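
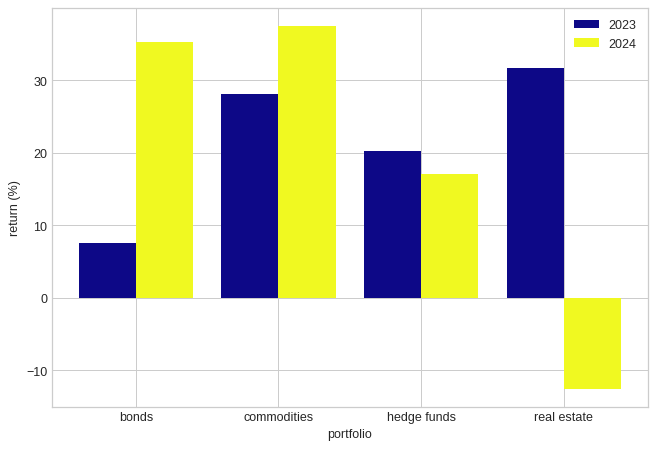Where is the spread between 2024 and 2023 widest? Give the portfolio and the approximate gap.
real estate: 2024 ≈ -15, 2023 ≈ 30 → gap ≈ 45. Next-largest (bonds) is only ≈ 25.

real estate, ≈ 45 %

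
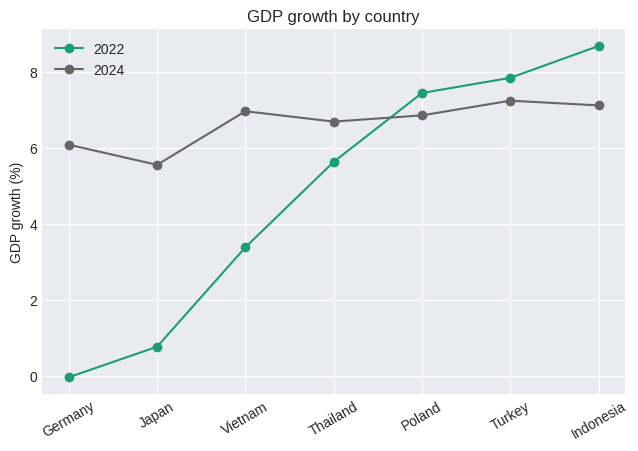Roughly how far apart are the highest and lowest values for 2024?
Max Turkey ≈ 7, min Japan ≈ 6; range ≈ 1.

≈ 1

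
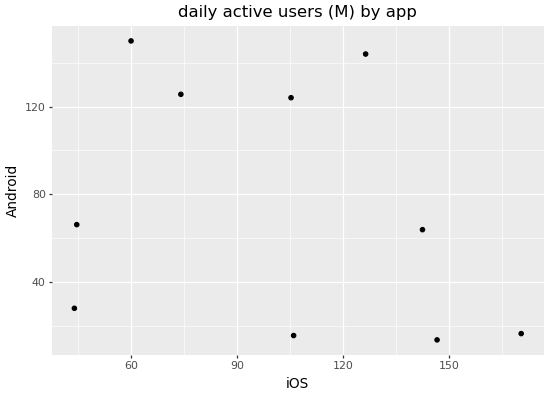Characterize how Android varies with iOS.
Points are negatively correlated; weak (|r| ≈ 0.3).

negative, weak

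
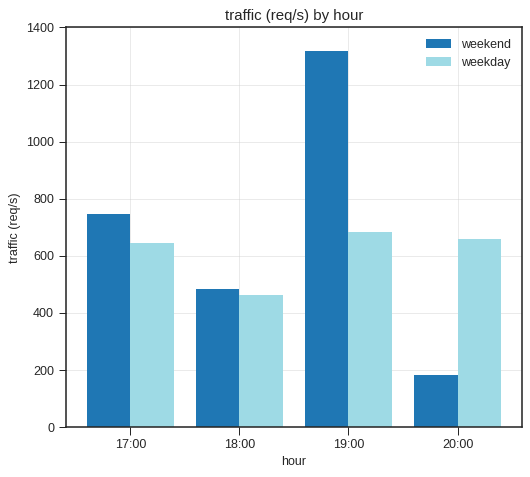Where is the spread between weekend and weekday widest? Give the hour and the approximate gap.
19:00: weekend ≈ 1400, weekday ≈ 600 → gap ≈ 800. Next-largest (20:00) is only ≈ 400.

19:00, ≈ 800 req/s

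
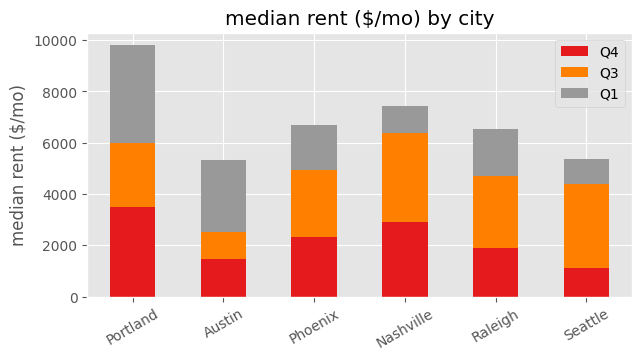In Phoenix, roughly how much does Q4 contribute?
≈ 2000

Q4 top ≈ 2000, bottom ≈ 0; segment ≈ 2000.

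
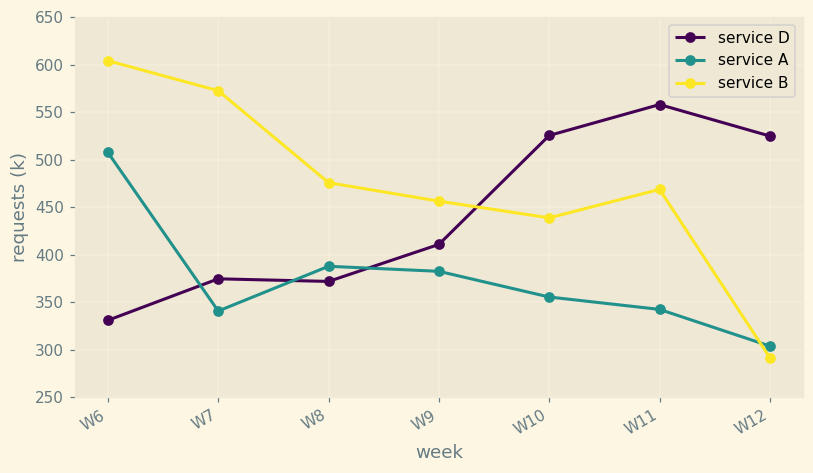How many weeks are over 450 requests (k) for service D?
3

Above 450: W10, W11, W12.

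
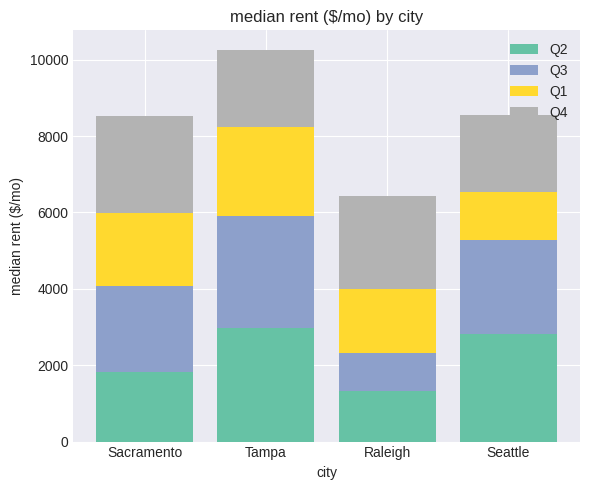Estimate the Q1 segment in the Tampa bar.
Q1 top ≈ 8000, bottom ≈ 6000; segment ≈ 2000.

≈ 2000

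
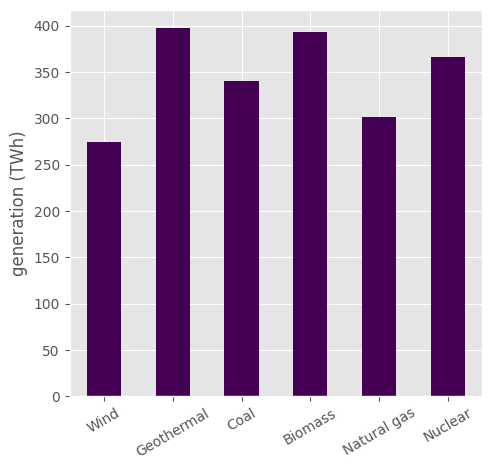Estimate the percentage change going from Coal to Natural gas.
≈ -14.3%

Coal ≈ 350, Natural gas ≈ 300; (300 − 350) / 350 ≈ -14.3%.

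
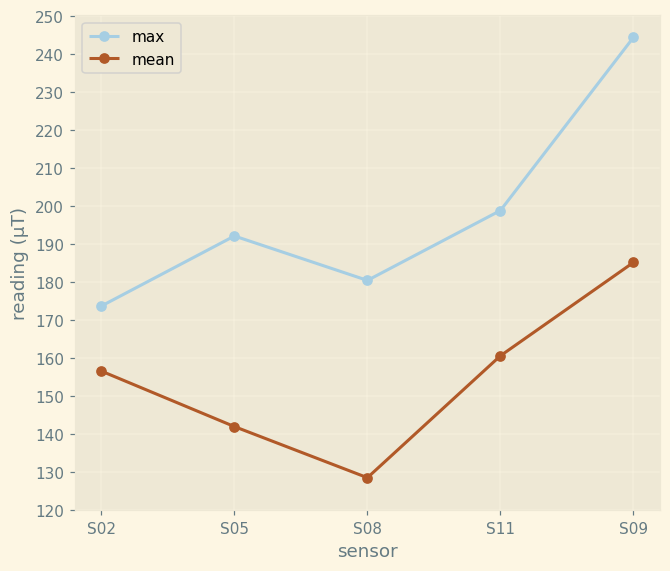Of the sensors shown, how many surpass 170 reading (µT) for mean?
1

Above 170: S09.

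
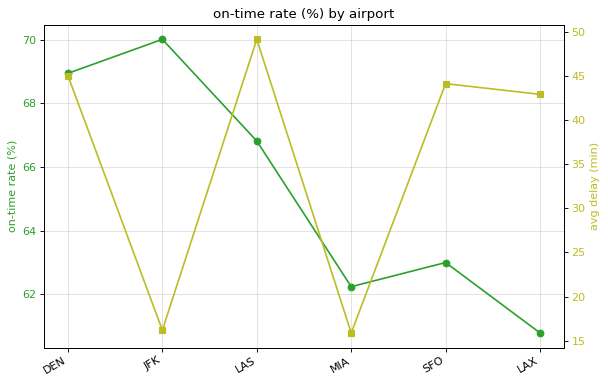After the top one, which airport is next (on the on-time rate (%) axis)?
Top 3 (on the on-time rate (%) axis): JFK ≈ 70, DEN ≈ 69, LAS ≈ 67.

DEN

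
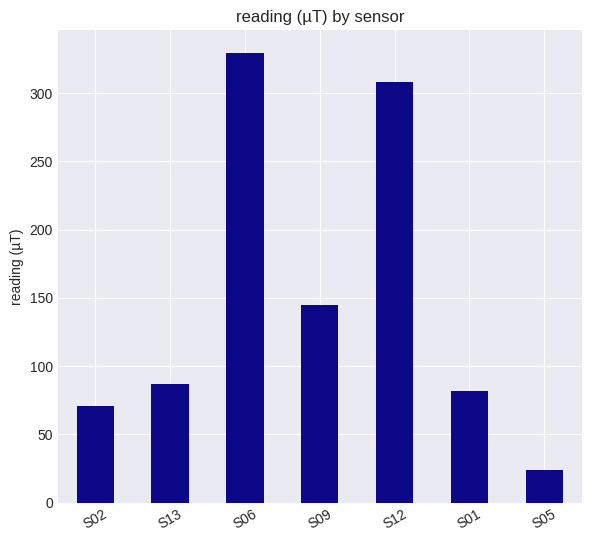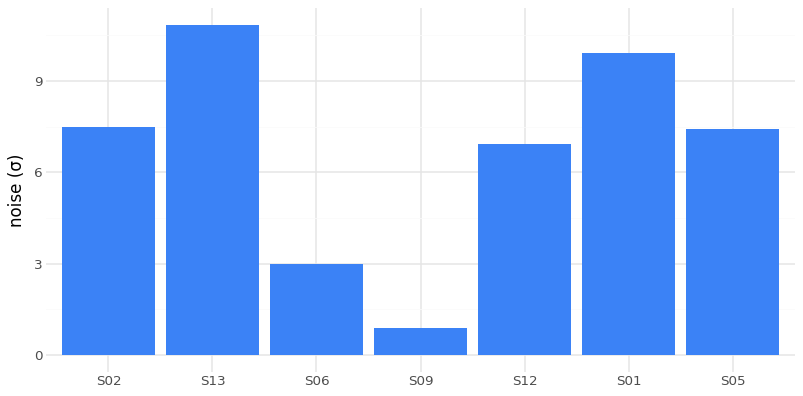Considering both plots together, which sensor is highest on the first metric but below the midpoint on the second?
Chart 2 median noise (σ) ≈ 7; below-median sensors: S06, S09, S12. Among those, S06 has the highest reading (µT) (≈ 350).

S06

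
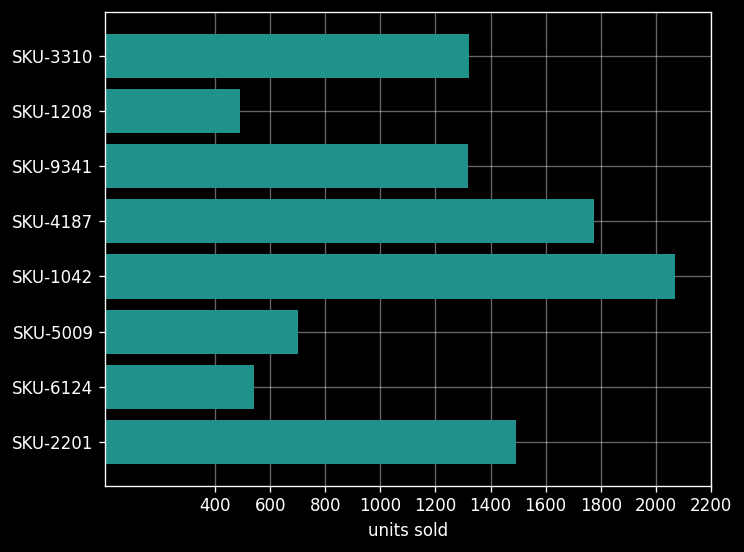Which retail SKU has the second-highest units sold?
SKU-4187

Top 3: SKU-1042 ≈ 2000, SKU-4187 ≈ 1800, SKU-2201 ≈ 1400.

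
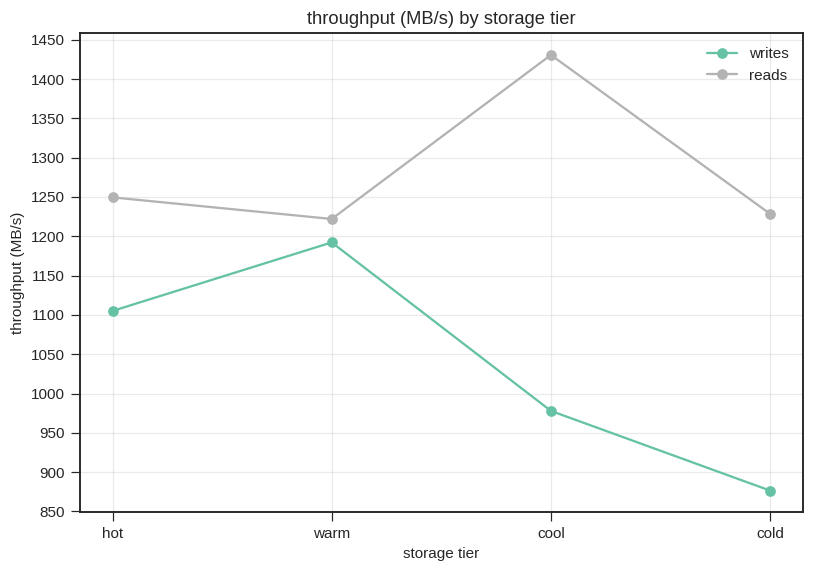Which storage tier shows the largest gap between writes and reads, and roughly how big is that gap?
cool: writes ≈ 1000, reads ≈ 1450 → gap ≈ 450. Next-largest (cold) is only ≈ 350.

cool, ≈ 450 MB/s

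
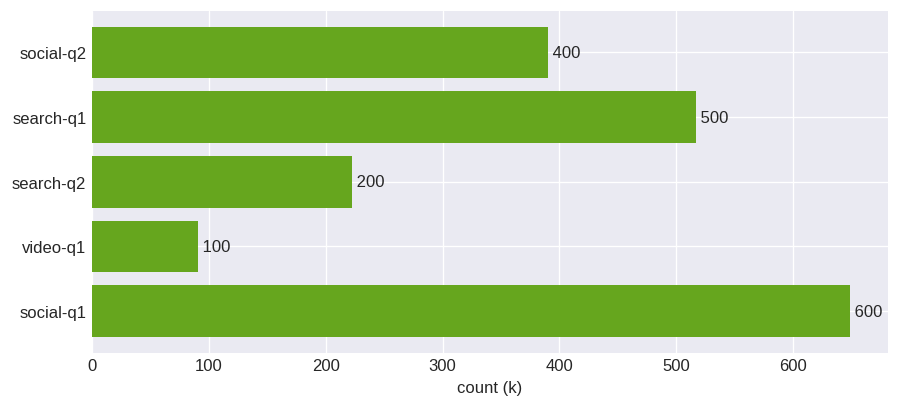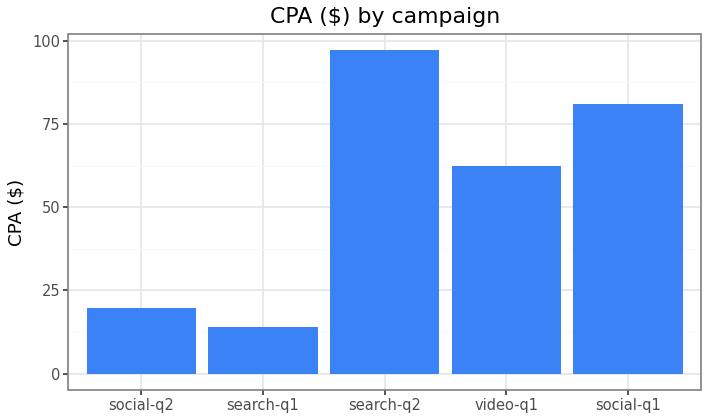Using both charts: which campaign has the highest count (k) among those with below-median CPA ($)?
Chart 2 median CPA ($) ≈ 60; below-median campaigns: social-q2, search-q1. Among those, search-q1 has the highest count (k) (≈ 500).

search-q1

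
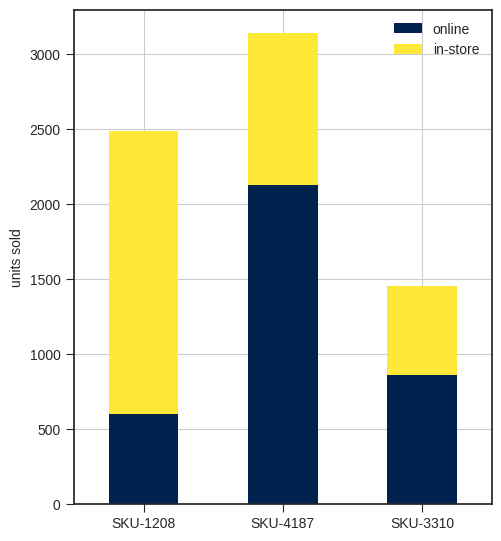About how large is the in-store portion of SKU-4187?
in-store top ≈ 3000, bottom ≈ 2000; segment ≈ 1000.

≈ 1000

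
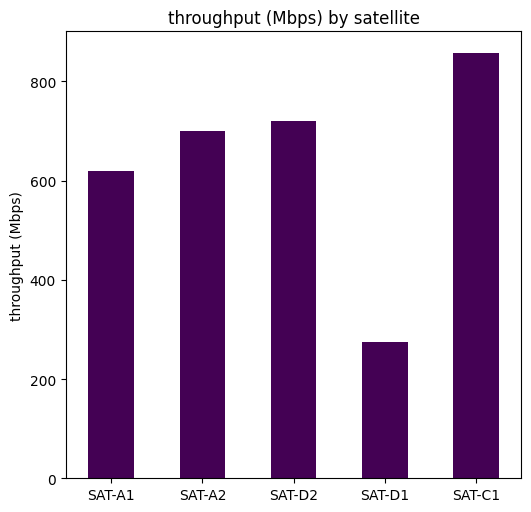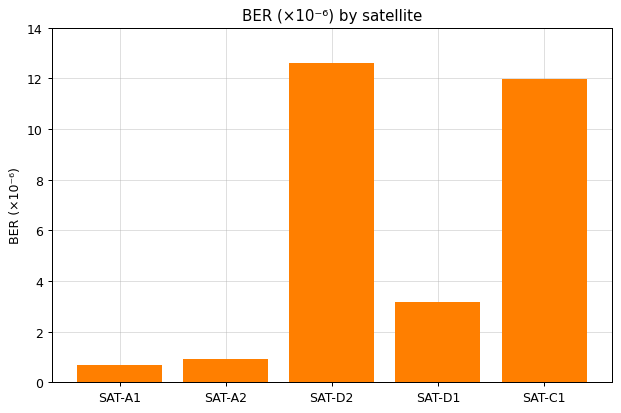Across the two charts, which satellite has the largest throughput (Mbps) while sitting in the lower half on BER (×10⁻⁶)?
Chart 2 median BER (×10⁻⁶) ≈ 4; below-median satellites: SAT-A1, SAT-A2. Among those, SAT-A2 has the highest throughput (Mbps) (≈ 700).

SAT-A2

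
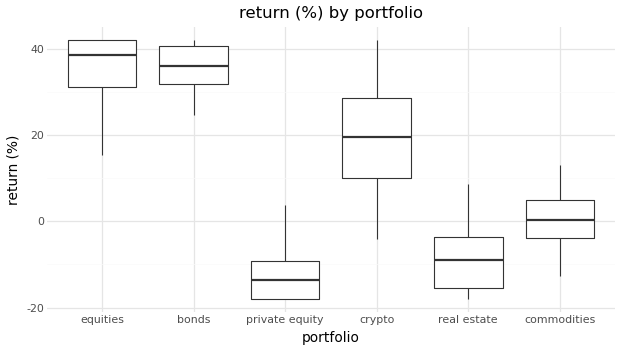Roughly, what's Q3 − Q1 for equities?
≈ 10

Q3 ≈ 40, Q1 ≈ 30; IQR ≈ 10.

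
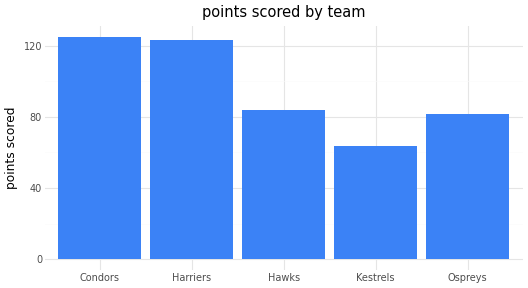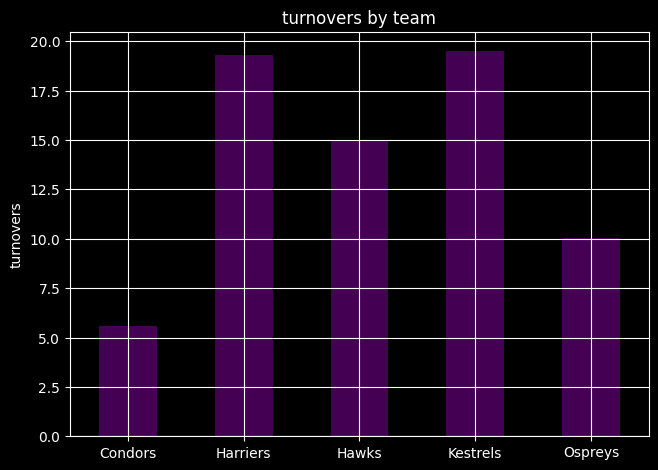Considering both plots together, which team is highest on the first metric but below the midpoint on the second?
Condors

Chart 2 median turnovers ≈ 14; below-median teams: Condors, Ospreys. Among those, Condors has the highest points scored (≈ 120).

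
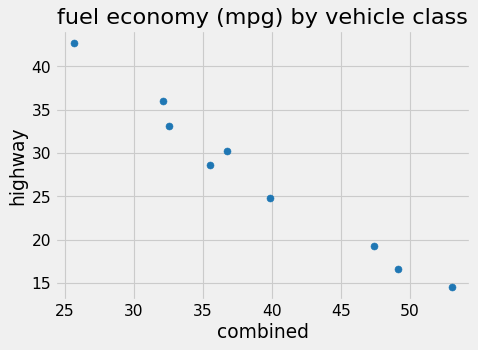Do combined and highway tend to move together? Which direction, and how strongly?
Points are negatively correlated; strong (|r| ≈ 1.0).

negative, strong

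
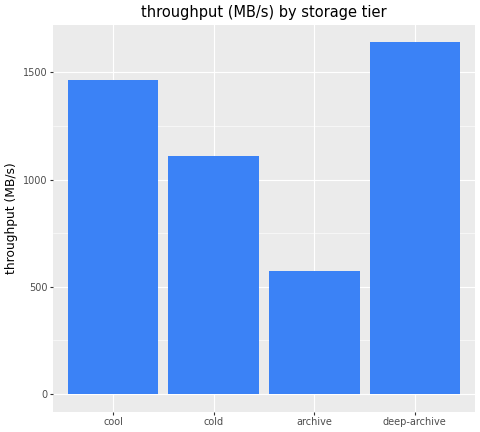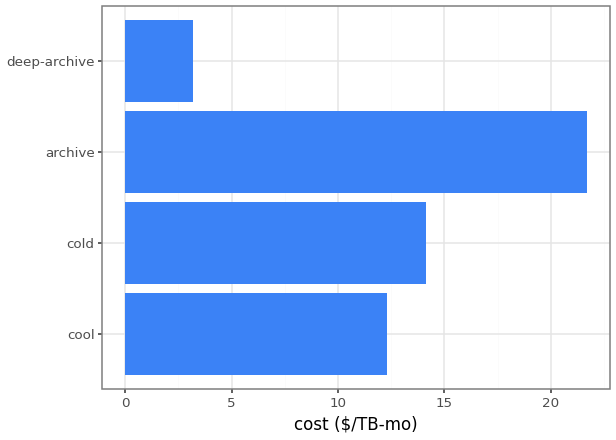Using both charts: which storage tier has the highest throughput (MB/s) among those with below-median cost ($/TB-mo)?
deep-archive

Chart 2 median cost ($/TB-mo) ≈ 14; below-median storage tiers: cool, deep-archive. Among those, deep-archive has the highest throughput (MB/s) (≈ 1600).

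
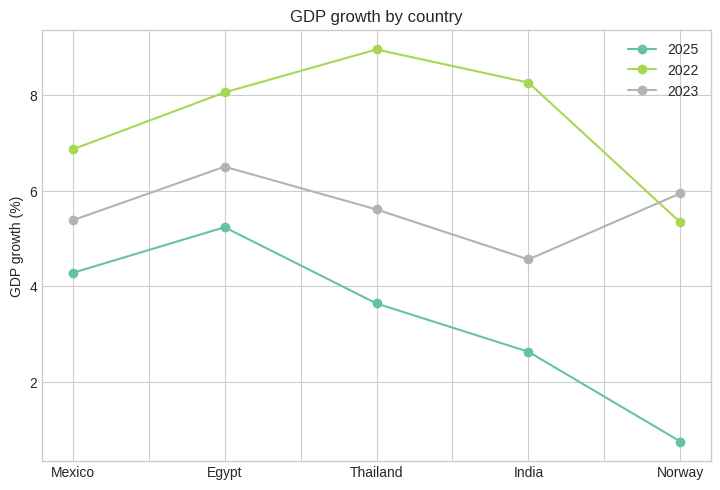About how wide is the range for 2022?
≈ 4

Max Thailand ≈ 9, min Norway ≈ 5; range ≈ 4.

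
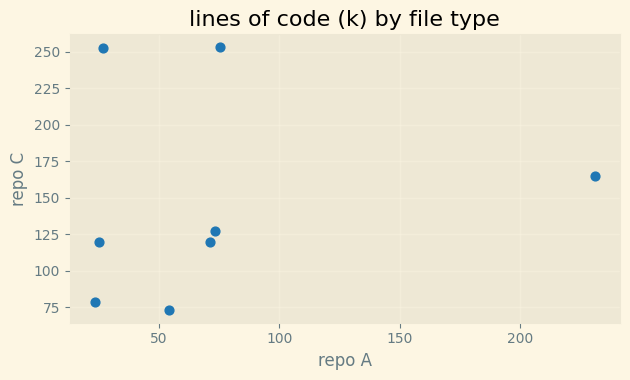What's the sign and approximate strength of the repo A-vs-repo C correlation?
Points are roughly uncorrelated; weak (|r| ≈ 0.1).

no clear correlation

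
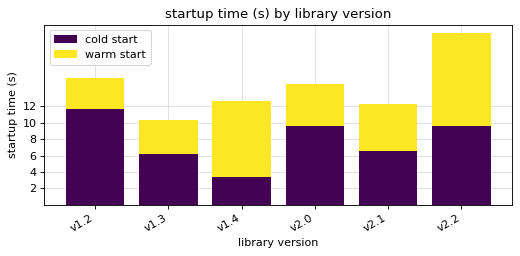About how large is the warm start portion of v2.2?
≈ 10

warm start top ≈ 20, bottom ≈ 10; segment ≈ 10.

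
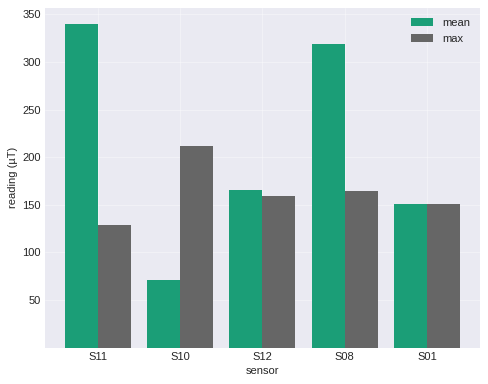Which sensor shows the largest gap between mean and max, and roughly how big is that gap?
S11, ≈ 200 µT

S11: mean ≈ 350, max ≈ 150 → gap ≈ 200. Next-largest (S08) is only ≈ 150.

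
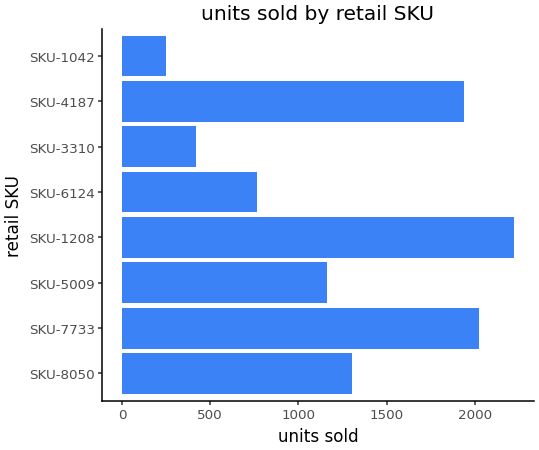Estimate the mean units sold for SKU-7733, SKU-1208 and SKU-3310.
(2000 + 2200 + 400) / 3 ≈ 1533.

≈ 1533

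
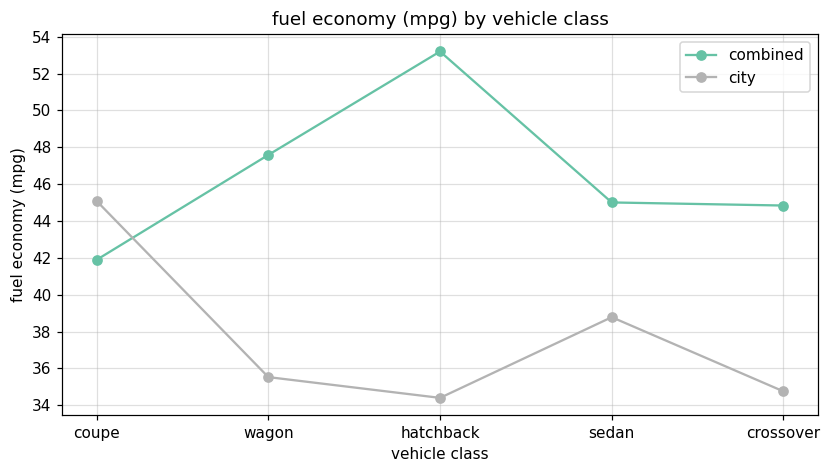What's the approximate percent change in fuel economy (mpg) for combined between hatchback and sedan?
≈ -14.8%

hatchback ≈ 54, sedan ≈ 46; (46 − 54) / 54 ≈ -14.8%.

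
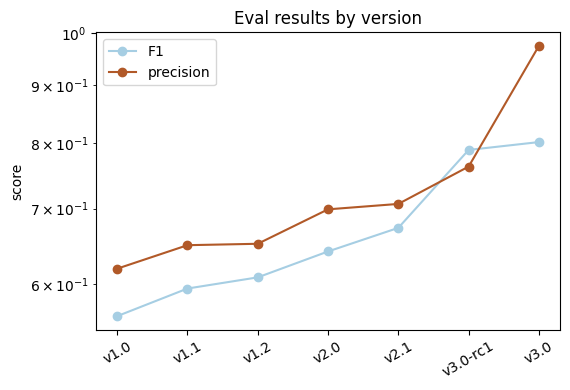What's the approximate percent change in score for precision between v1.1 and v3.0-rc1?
≈ +15.4%

v1.1 ≈ 0.65, v3.0-rc1 ≈ 0.75; (0.75 − 0.65) / 0.65 ≈ +15.4%.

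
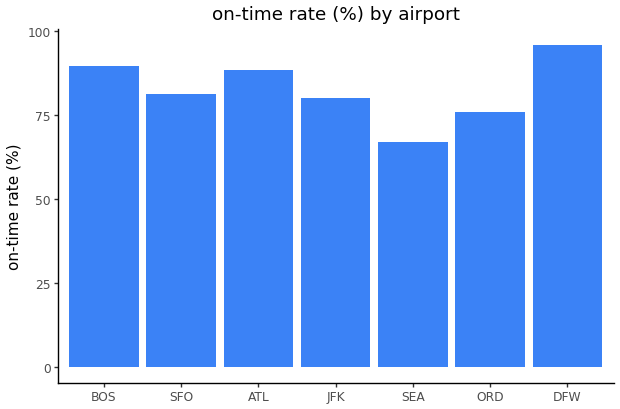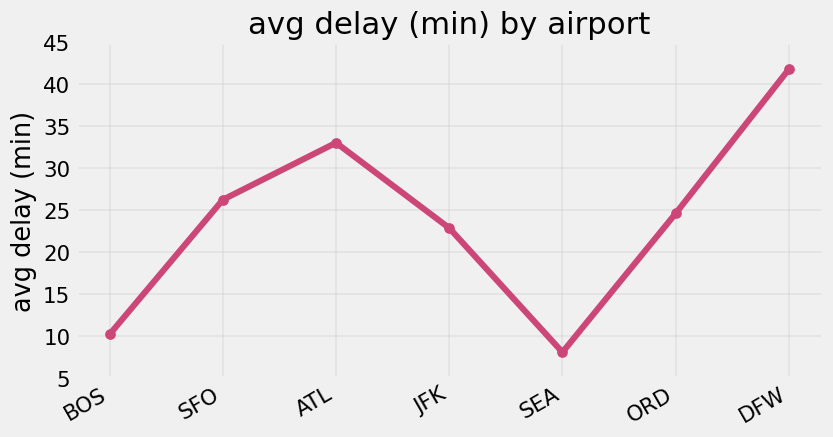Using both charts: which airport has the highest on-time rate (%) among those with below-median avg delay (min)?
Chart 2 median avg delay (min) ≈ 25; below-median airports: BOS, JFK, SEA. Among those, BOS has the highest on-time rate (%) (≈ 90).

BOS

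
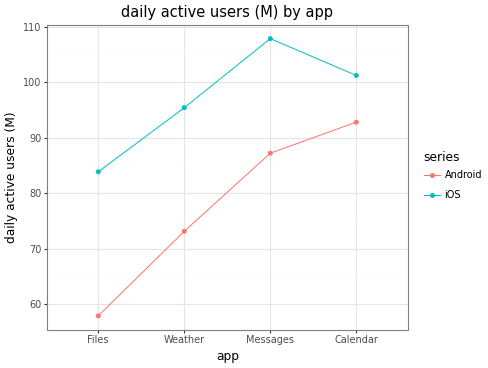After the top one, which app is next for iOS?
Calendar

Top 3 for iOS: Messages ≈ 110, Calendar ≈ 100, Weather ≈ 95.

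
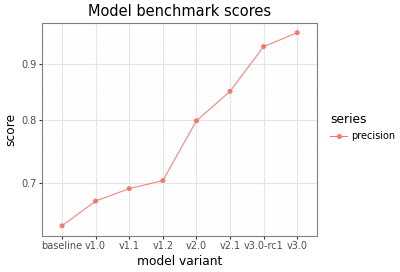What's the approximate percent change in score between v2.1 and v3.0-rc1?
v2.1 ≈ 0.85, v3.0-rc1 ≈ 0.95; (0.95 − 0.85) / 0.85 ≈ +11.8%.

≈ +11.8%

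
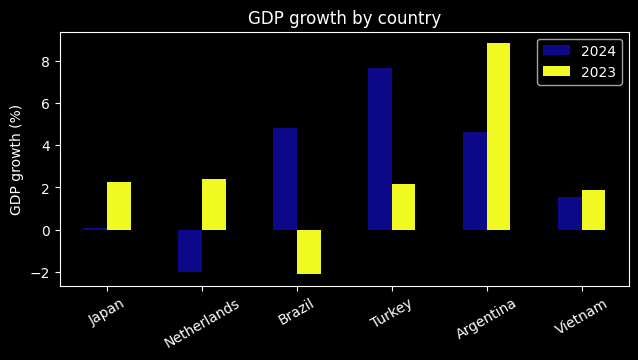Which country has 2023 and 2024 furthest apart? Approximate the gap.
Brazil, ≈ 7 %

Brazil: 2023 ≈ -2, 2024 ≈ 5 → gap ≈ 7. Next-largest (Turkey) is only ≈ 6.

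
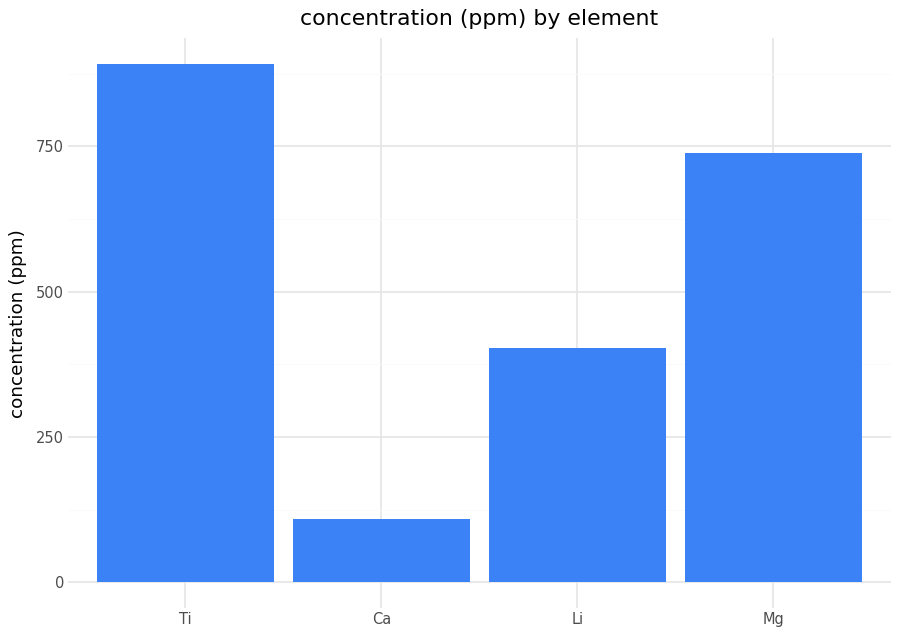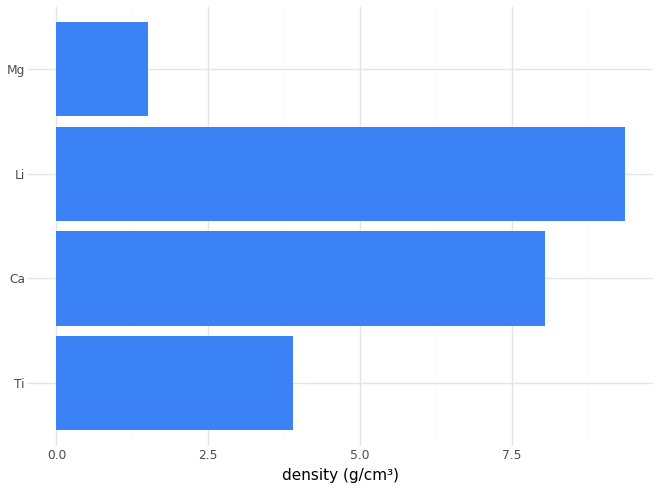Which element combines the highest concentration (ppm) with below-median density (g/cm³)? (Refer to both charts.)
Chart 2 median density (g/cm³) ≈ 6; below-median elements: Ti, Mg. Among those, Ti has the highest concentration (ppm) (≈ 900).

Ti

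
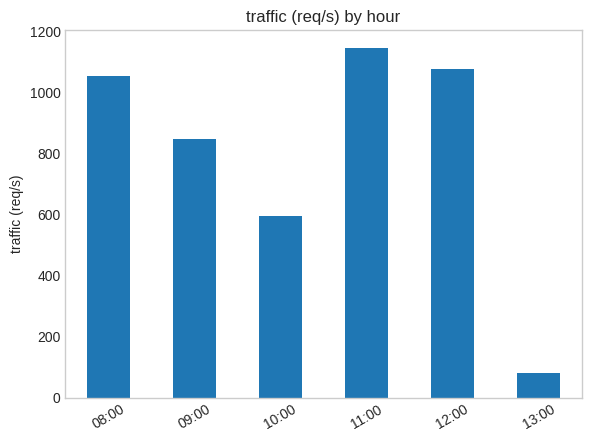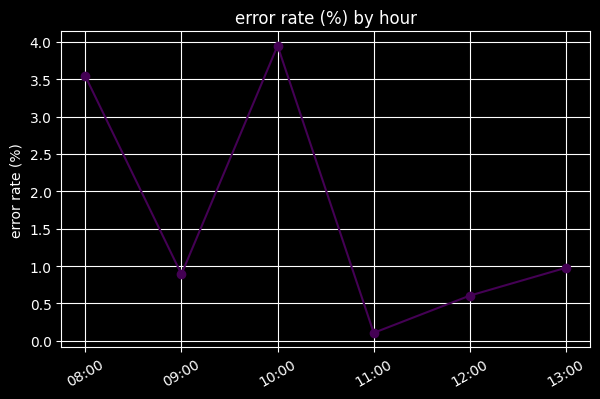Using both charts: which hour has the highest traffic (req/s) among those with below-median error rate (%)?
Chart 2 median error rate (%) ≈ 1; below-median hours: 09:00, 11:00, 12:00. Among those, 11:00 has the highest traffic (req/s) (≈ 1200).

11:00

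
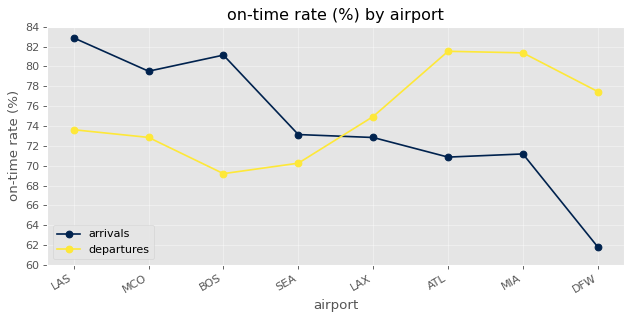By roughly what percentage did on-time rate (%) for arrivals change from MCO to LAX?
≈ -10%

MCO ≈ 80, LAX ≈ 72; (72 − 80) / 80 ≈ -10%.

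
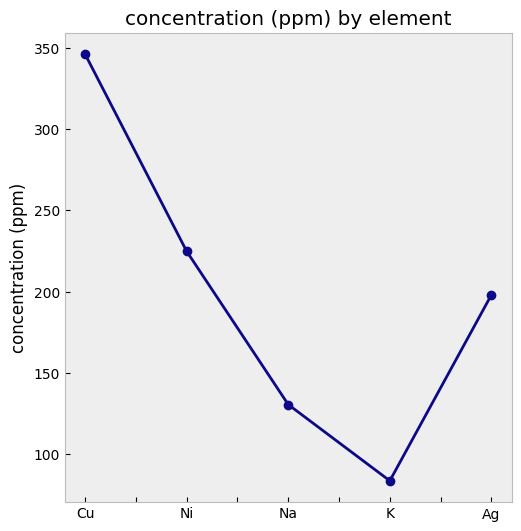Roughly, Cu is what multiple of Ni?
Cu ≈ 350, Ni ≈ 225; 350/225 ≈ 1.56.

≈ 1.56×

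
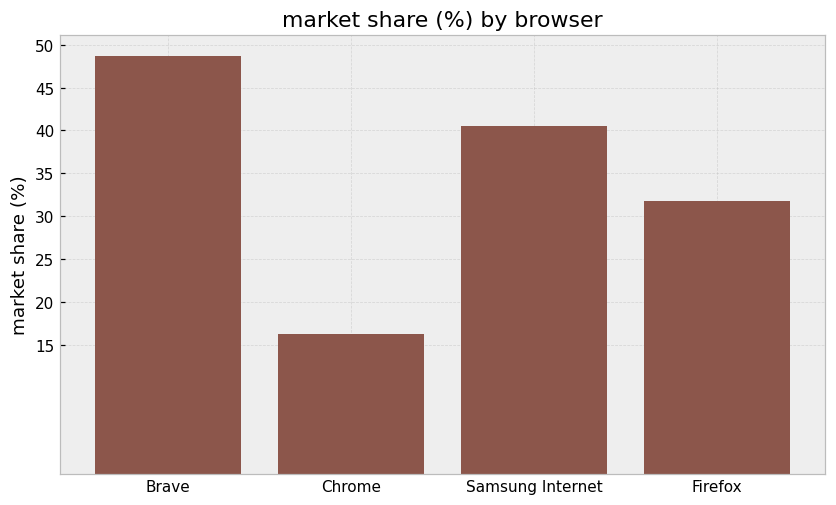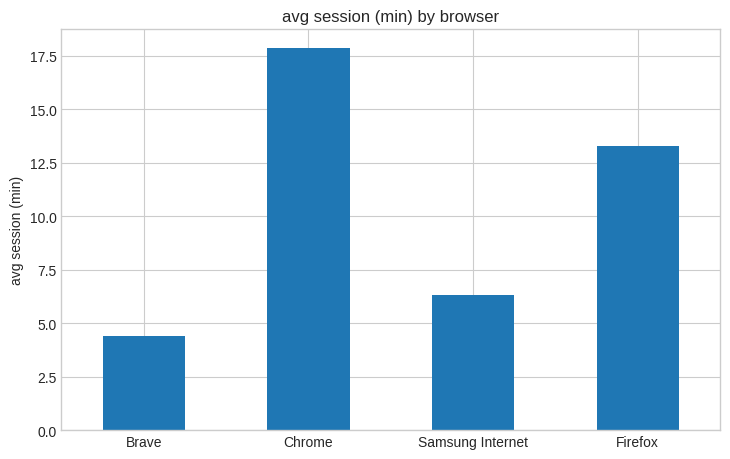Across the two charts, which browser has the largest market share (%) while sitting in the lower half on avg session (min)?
Chart 2 median avg session (min) ≈ 10; below-median browsers: Brave, Samsung Internet. Among those, Brave has the highest market share (%) (≈ 50).

Brave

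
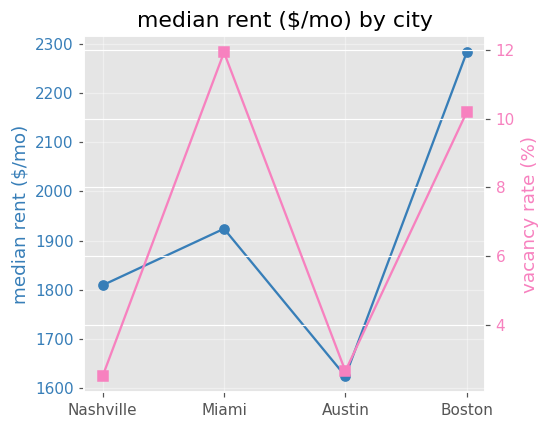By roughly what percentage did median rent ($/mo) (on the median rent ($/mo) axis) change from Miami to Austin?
Miami ≈ 1900, Austin ≈ 1600; (1600 − 1900) / 1900 ≈ -15.8%.

≈ -15.8%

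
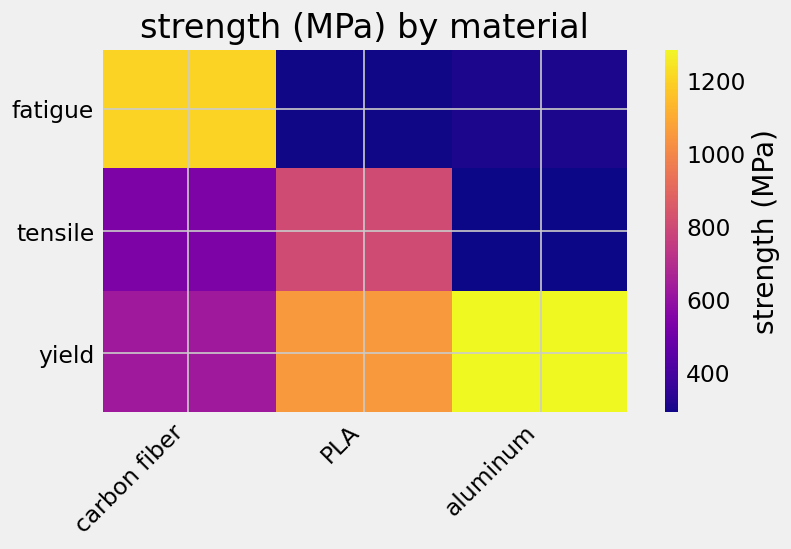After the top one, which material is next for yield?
PLA

Top 3 for yield: aluminum ≈ 1300, PLA ≈ 1100, carbon fiber ≈ 600.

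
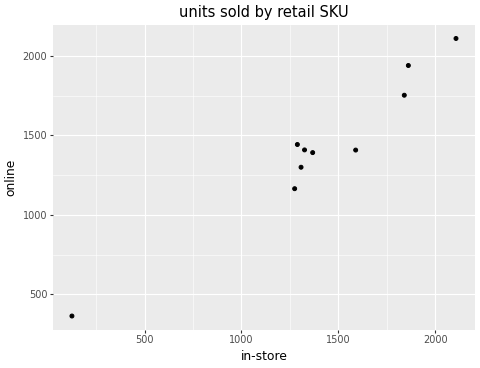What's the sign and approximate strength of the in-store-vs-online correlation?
positive, strong

Points are positively correlated; strong (|r| ≈ 1.0).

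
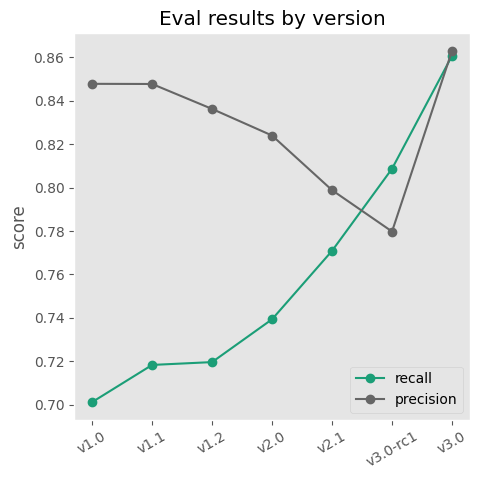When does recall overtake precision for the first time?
v2.1: recall ≈ 0.78 vs precision ≈ 0.80 (not yet); v3.0-rc1: recall ≈ 0.80 vs precision ≈ 0.78 (first crossover).

v3.0-rc1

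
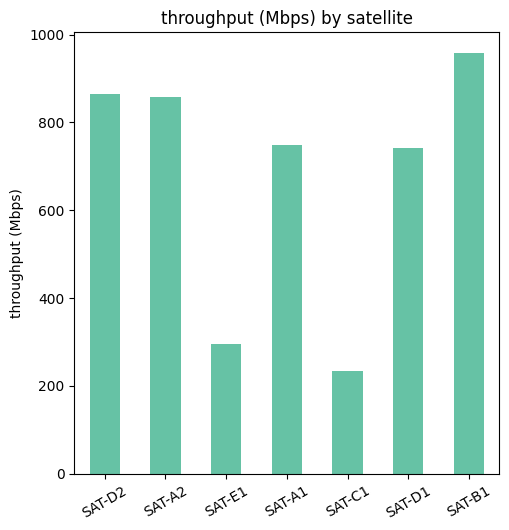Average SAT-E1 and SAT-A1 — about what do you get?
≈ 500

(300 + 700) / 2 ≈ 500.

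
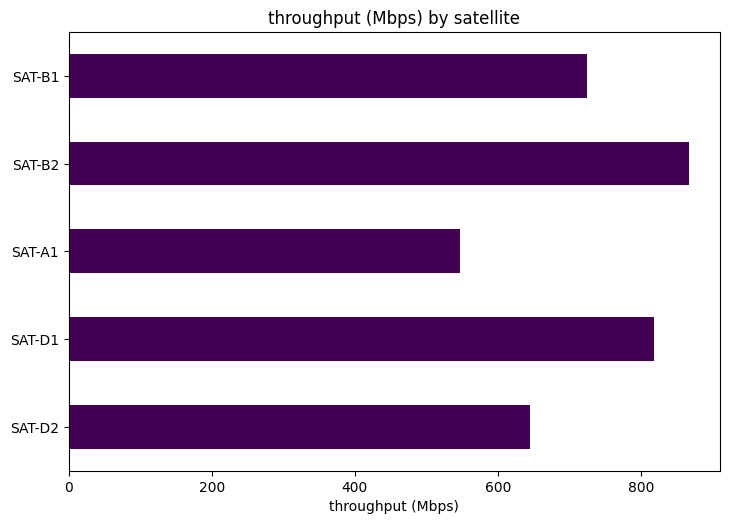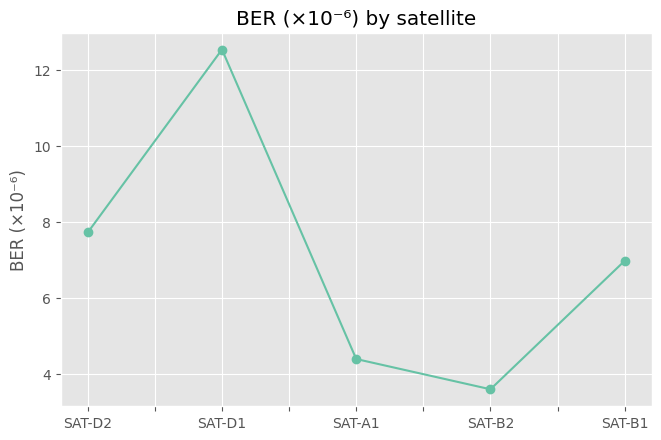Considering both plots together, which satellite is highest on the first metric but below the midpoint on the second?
SAT-B2

Chart 2 median BER (×10⁻⁶) ≈ 6; below-median satellites: SAT-A1, SAT-B2. Among those, SAT-B2 has the highest throughput (Mbps) (≈ 900).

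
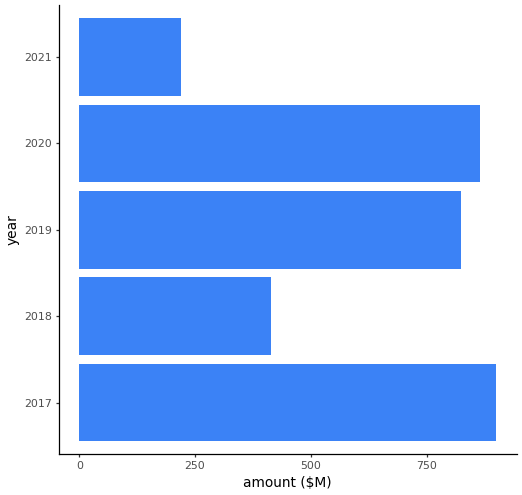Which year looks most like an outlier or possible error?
2021

2021 ≈ 200; the rest sit between ≈ 400 and ≈ 900.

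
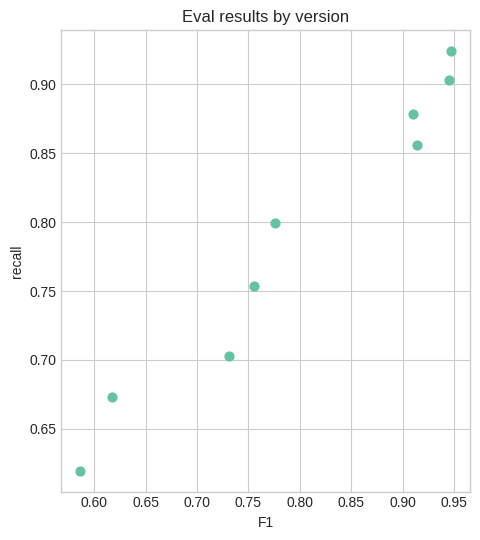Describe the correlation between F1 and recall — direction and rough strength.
positive, strong

Points are positively correlated; strong (|r| ≈ 1.0).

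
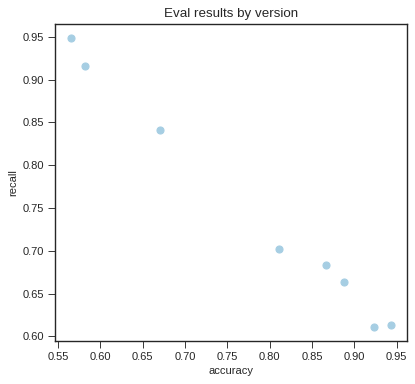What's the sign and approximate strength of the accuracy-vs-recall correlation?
negative, strong

Points are negatively correlated; strong (|r| ≈ 1.0).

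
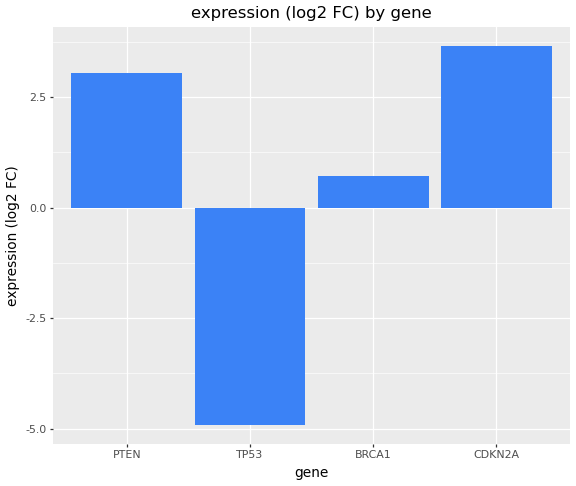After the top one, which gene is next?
PTEN

Top 3: CDKN2A ≈ 4, PTEN ≈ 3, BRCA1 ≈ 1.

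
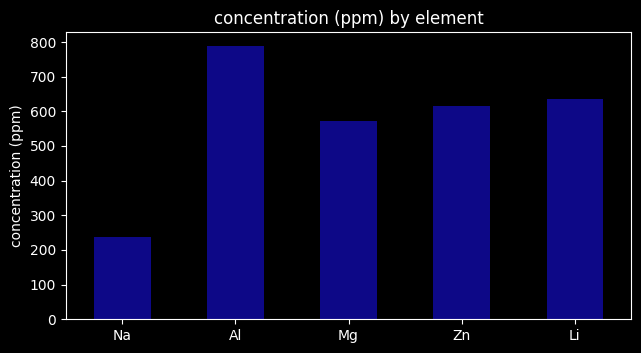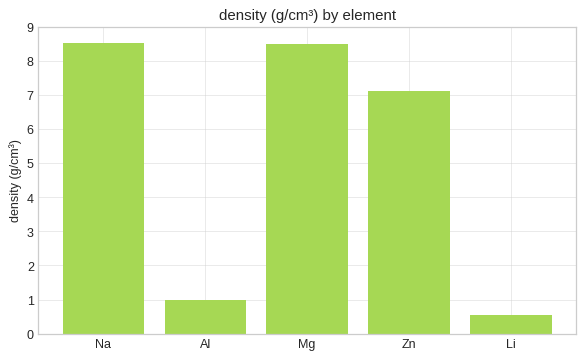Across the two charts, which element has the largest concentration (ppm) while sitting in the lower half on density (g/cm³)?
Al

Chart 2 median density (g/cm³) ≈ 7; below-median elements: Al, Li. Among those, Al has the highest concentration (ppm) (≈ 800).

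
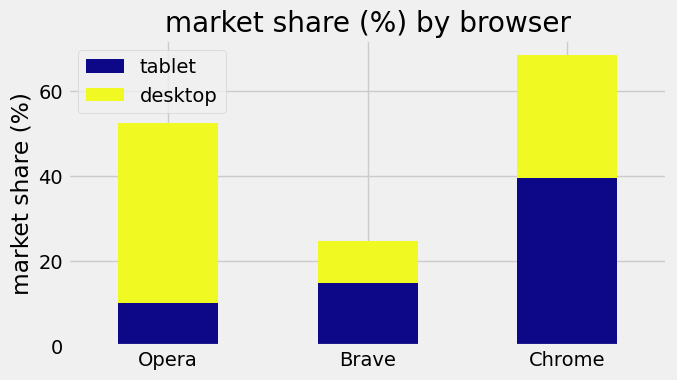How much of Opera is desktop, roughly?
≈ 40

desktop top ≈ 50, bottom ≈ 10; segment ≈ 40.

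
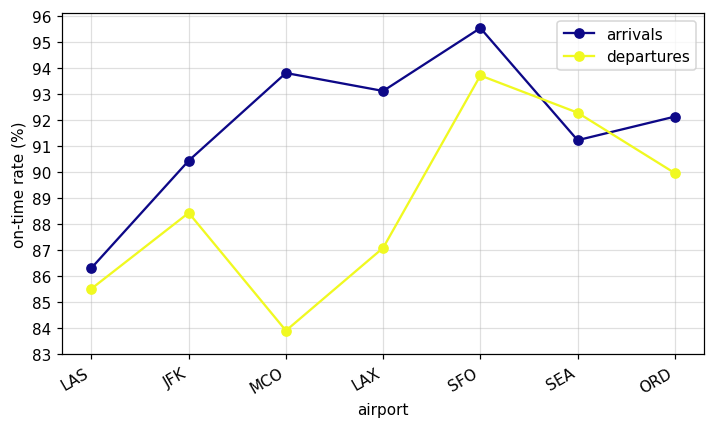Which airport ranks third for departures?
Top 4 for departures: SFO ≈ 94, SEA ≈ 92, ORD ≈ 90, JFK ≈ 88.

ORD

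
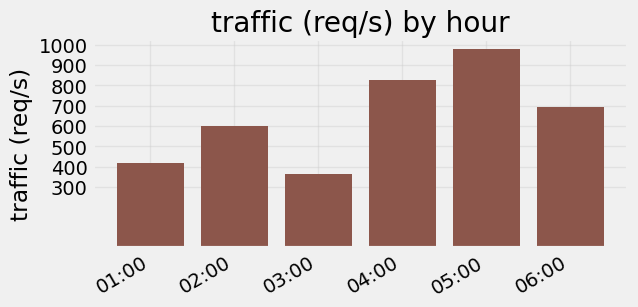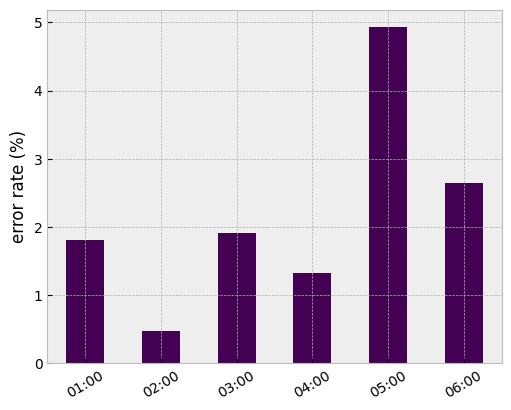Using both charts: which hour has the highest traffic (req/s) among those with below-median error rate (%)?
04:00

Chart 2 median error rate (%) ≈ 2; below-median hours: 01:00, 02:00, 04:00. Among those, 04:00 has the highest traffic (req/s) (≈ 800).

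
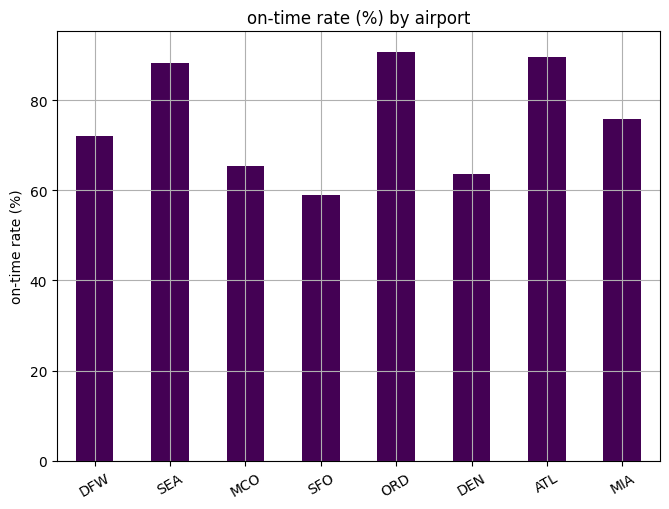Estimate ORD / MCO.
ORD ≈ 90, MCO ≈ 70; 90/70 ≈ 1.29.

≈ 1.29×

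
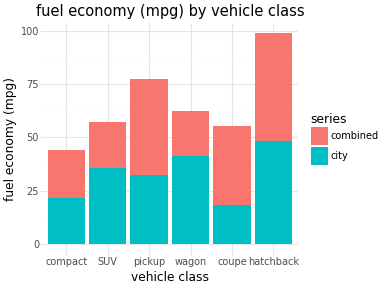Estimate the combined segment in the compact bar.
≈ 20

combined top ≈ 40, bottom ≈ 20; segment ≈ 20.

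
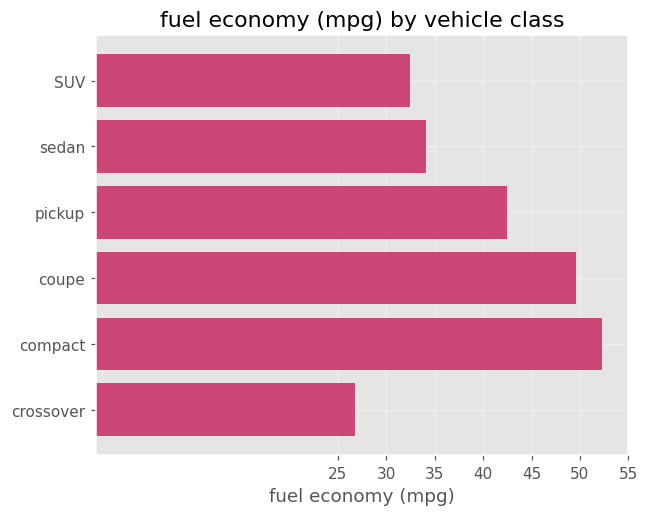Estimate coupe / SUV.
≈ 1.67×

coupe ≈ 50, SUV ≈ 30; 50/30 ≈ 1.67.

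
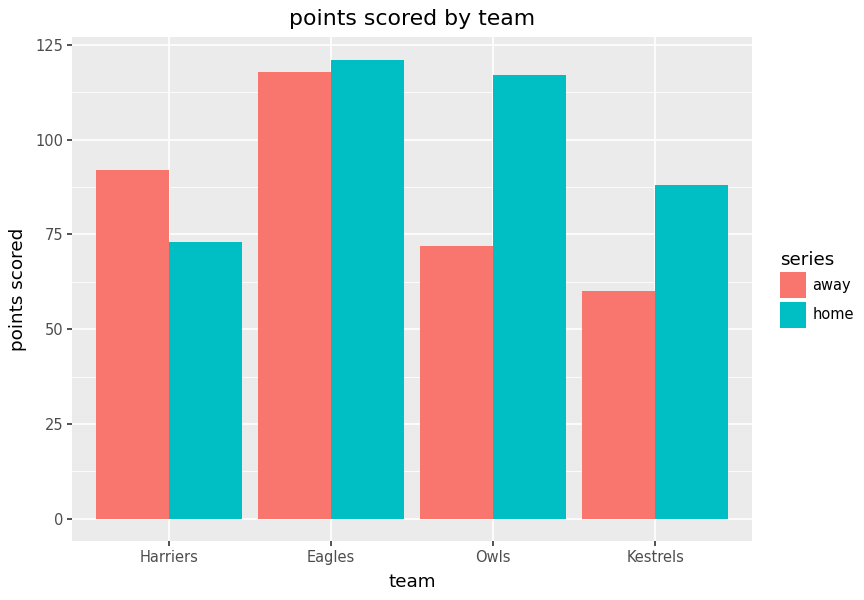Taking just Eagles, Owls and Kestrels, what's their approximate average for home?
(120 + 120 + 80) / 3 ≈ 107.

≈ 107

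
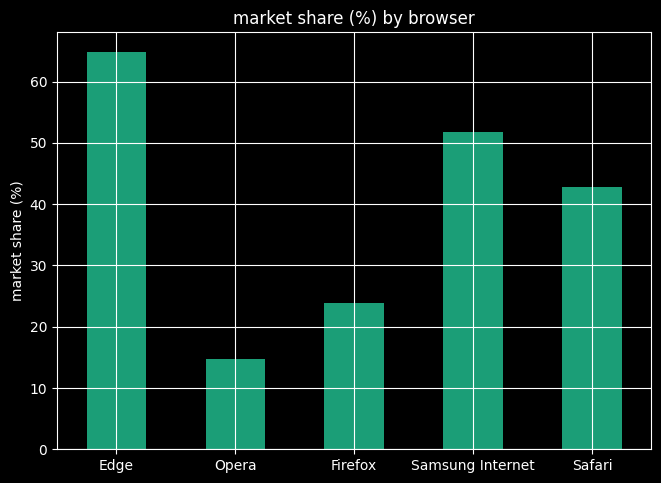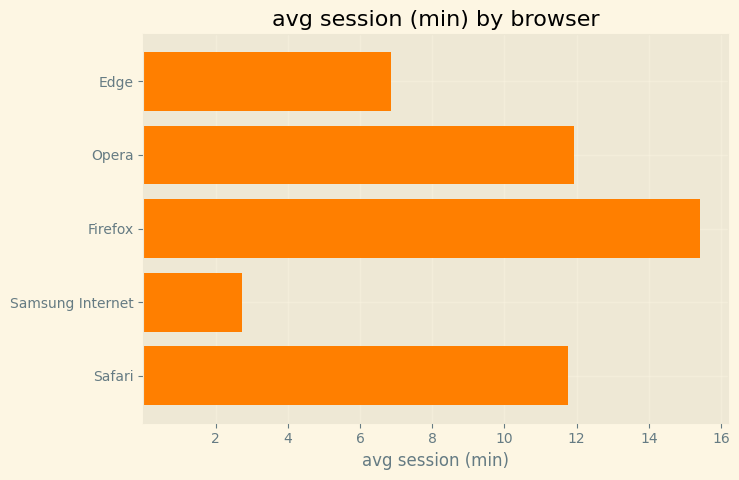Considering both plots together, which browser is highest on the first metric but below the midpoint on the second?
Chart 2 median avg session (min) ≈ 12; below-median browsers: Edge, Samsung Internet. Among those, Edge has the highest market share (%) (≈ 60).

Edge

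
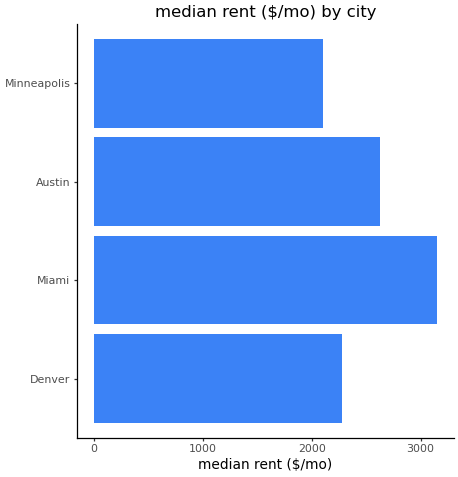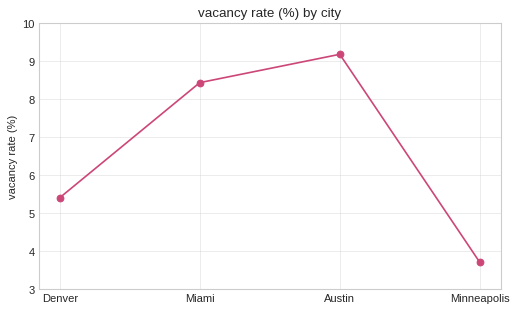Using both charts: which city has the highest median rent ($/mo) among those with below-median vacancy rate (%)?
Chart 2 median vacancy rate (%) ≈ 7; below-median cities: Denver, Minneapolis. Among those, Denver has the highest median rent ($/mo) (≈ 2500).

Denver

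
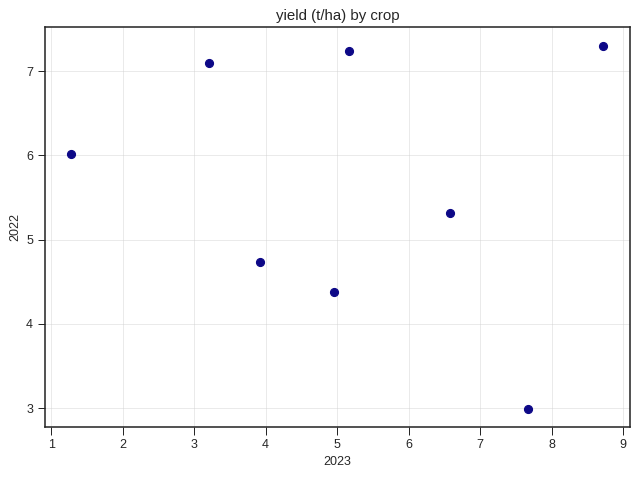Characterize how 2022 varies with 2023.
no clear correlation

Points are roughly uncorrelated; weak (|r| ≈ 0.2).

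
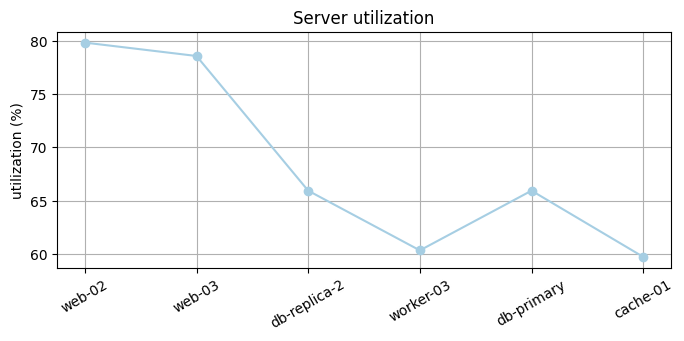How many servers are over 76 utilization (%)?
2

Above 76: web-02, web-03.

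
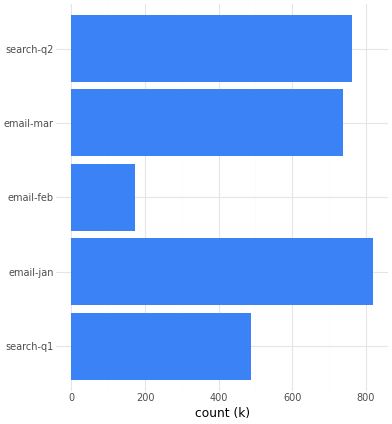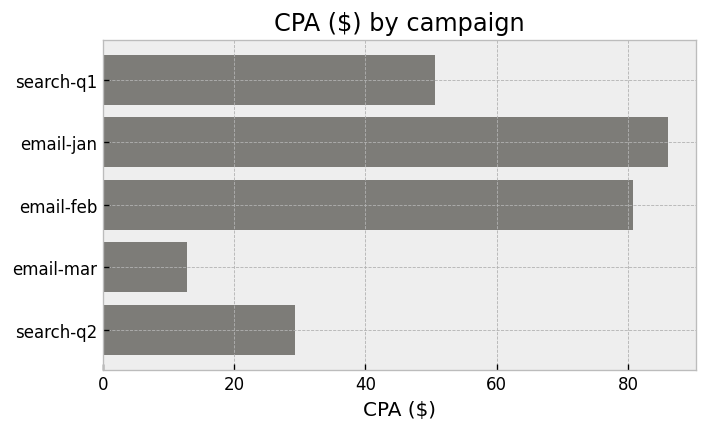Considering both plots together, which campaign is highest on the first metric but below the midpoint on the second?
search-q2

Chart 2 median CPA ($) ≈ 50; below-median campaigns: email-mar, search-q2. Among those, search-q2 has the highest count (k) (≈ 800).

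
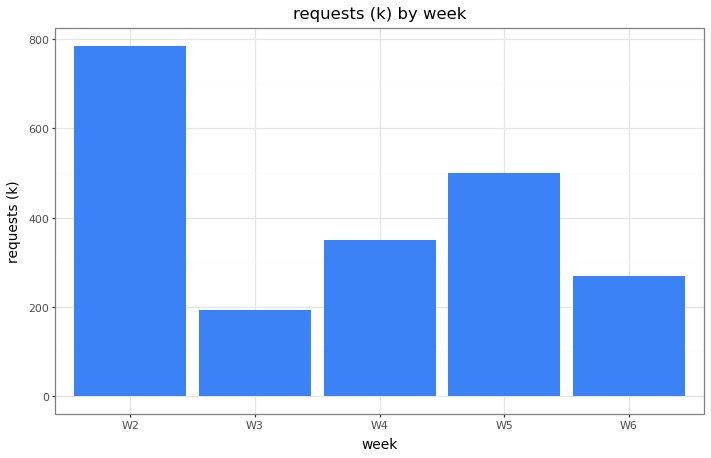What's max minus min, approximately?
≈ 600

Max W2 ≈ 800, min W3 ≈ 200; range ≈ 600.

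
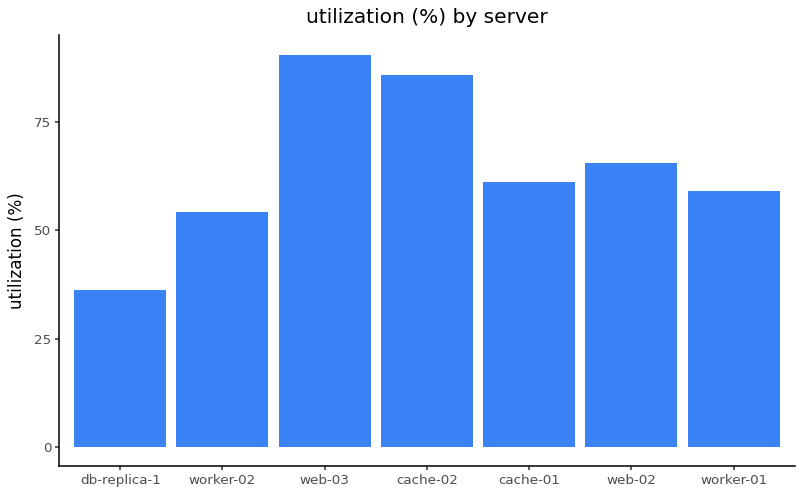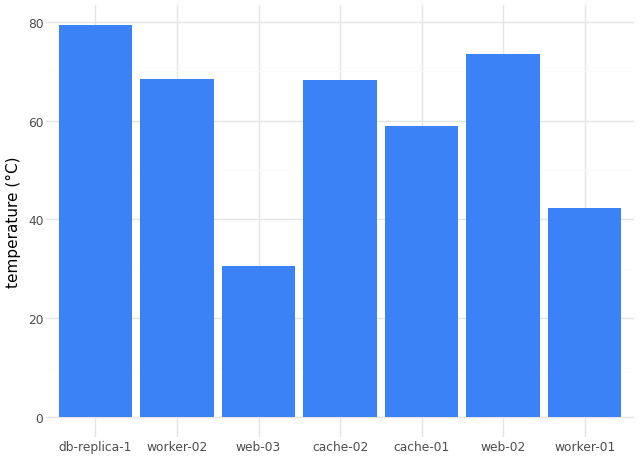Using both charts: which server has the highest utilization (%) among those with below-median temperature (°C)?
Chart 2 median temperature (°C) ≈ 70; below-median servers: web-03, cache-01, worker-01. Among those, web-03 has the highest utilization (%) (≈ 90).

web-03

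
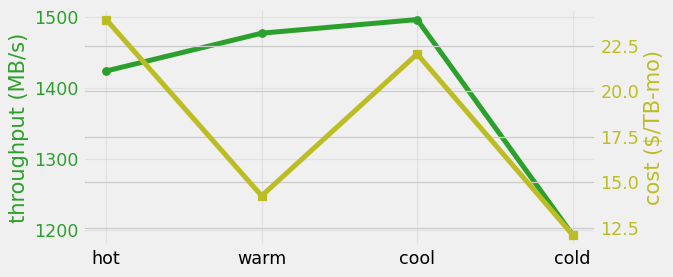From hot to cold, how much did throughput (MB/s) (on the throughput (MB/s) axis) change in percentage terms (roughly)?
hot ≈ 1400, cold ≈ 1200; (1200 − 1400) / 1400 ≈ -14.3%.

≈ -14.3%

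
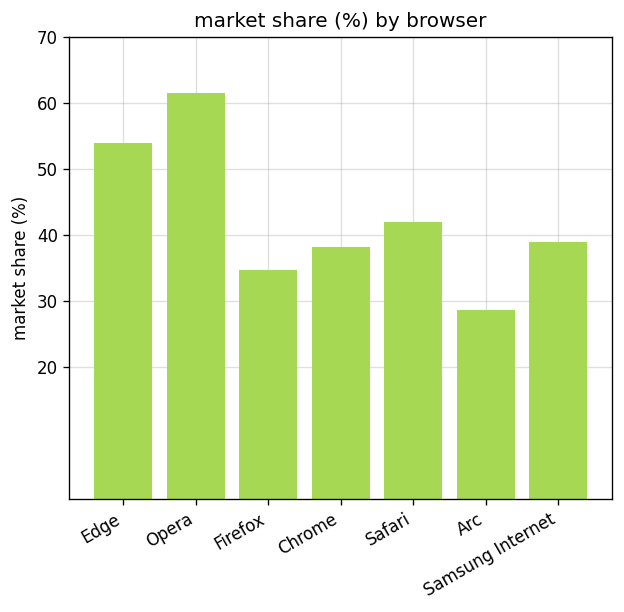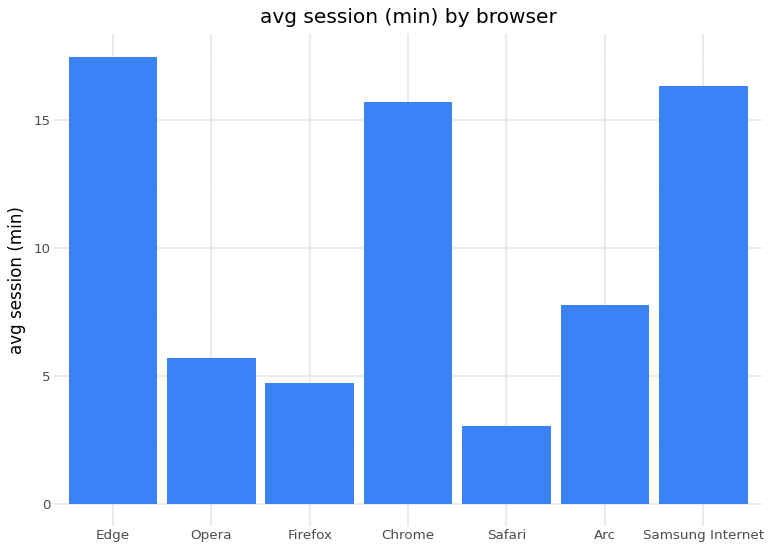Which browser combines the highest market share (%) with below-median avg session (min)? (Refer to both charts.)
Chart 2 median avg session (min) ≈ 8; below-median browsers: Opera, Firefox, Safari. Among those, Opera has the highest market share (%) (≈ 60).

Opera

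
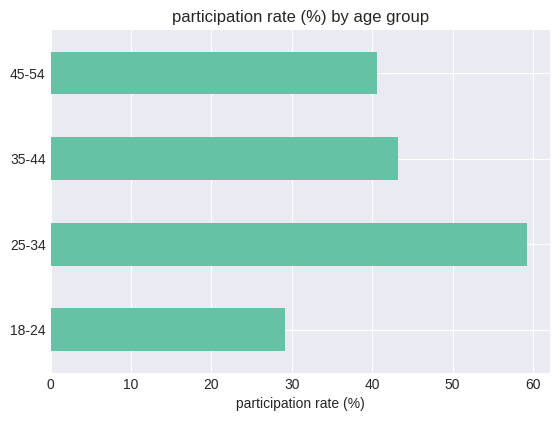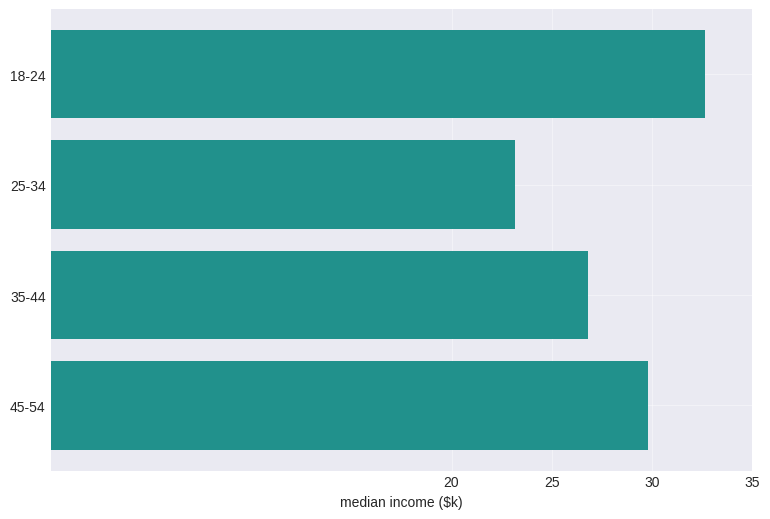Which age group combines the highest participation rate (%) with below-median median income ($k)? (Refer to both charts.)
25-34

Chart 2 median median income ($k) ≈ 30; below-median age groups: 25-34, 35-44. Among those, 25-34 has the highest participation rate (%) (≈ 60).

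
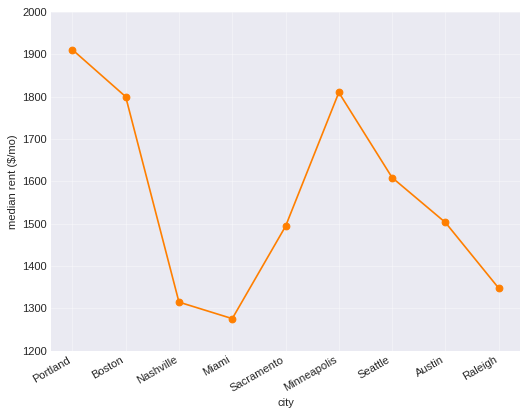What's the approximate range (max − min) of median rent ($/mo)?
≈ 600

Max Portland ≈ 1900, min Miami ≈ 1300; range ≈ 600.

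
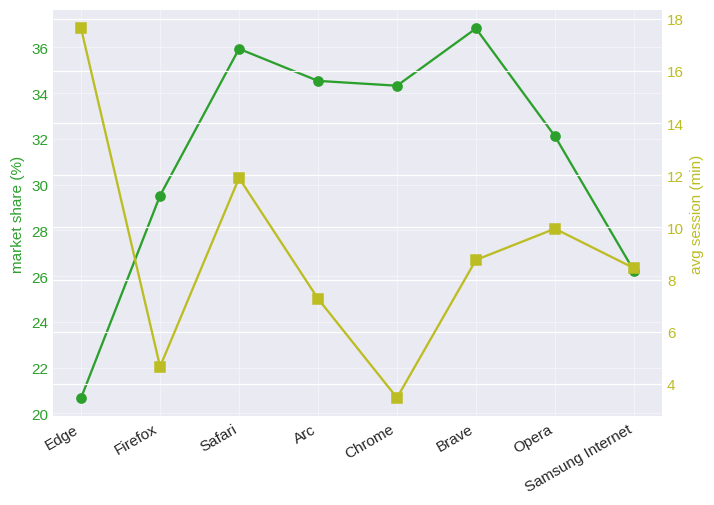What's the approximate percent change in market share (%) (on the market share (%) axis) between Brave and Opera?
≈ -11.1%

Brave ≈ 36, Opera ≈ 32; (32 − 36) / 36 ≈ -11.1%.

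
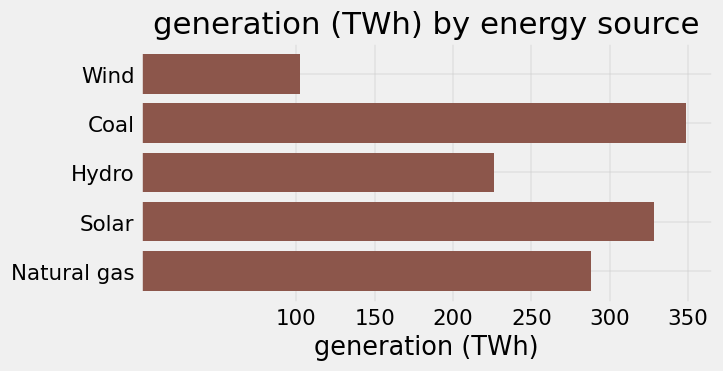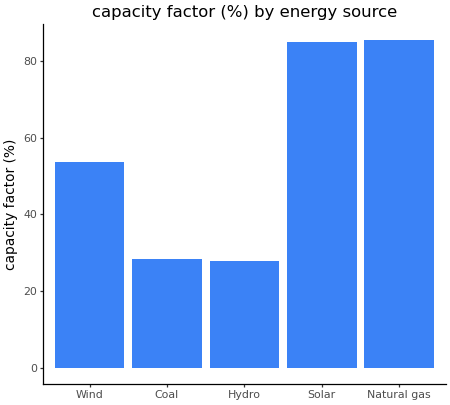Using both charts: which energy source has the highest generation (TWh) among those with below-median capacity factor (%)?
Coal

Chart 2 median capacity factor (%) ≈ 50; below-median energy sources: Coal, Hydro. Among those, Coal has the highest generation (TWh) (≈ 350).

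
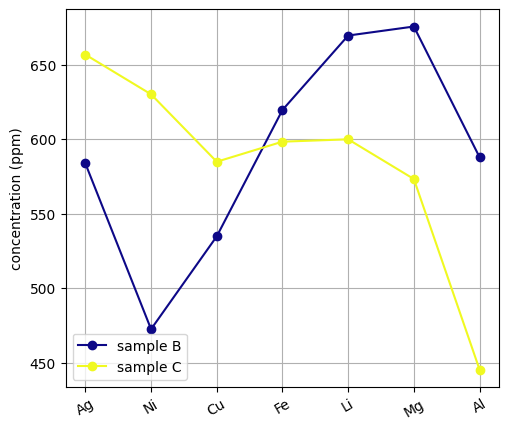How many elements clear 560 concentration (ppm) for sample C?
Above 560: Ag, Ni, Cu, Fe, Li, Mg.

6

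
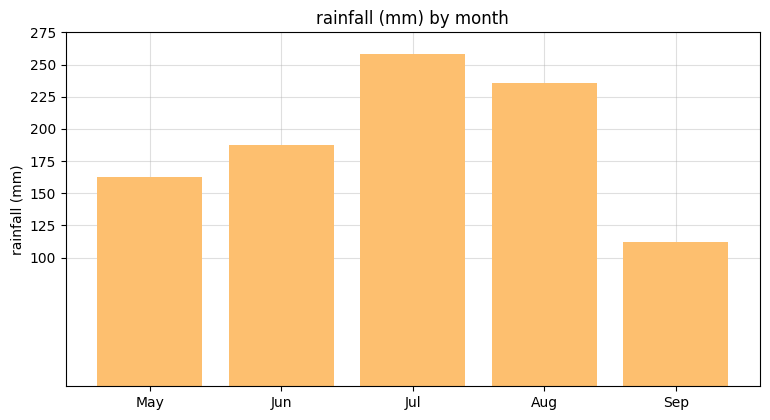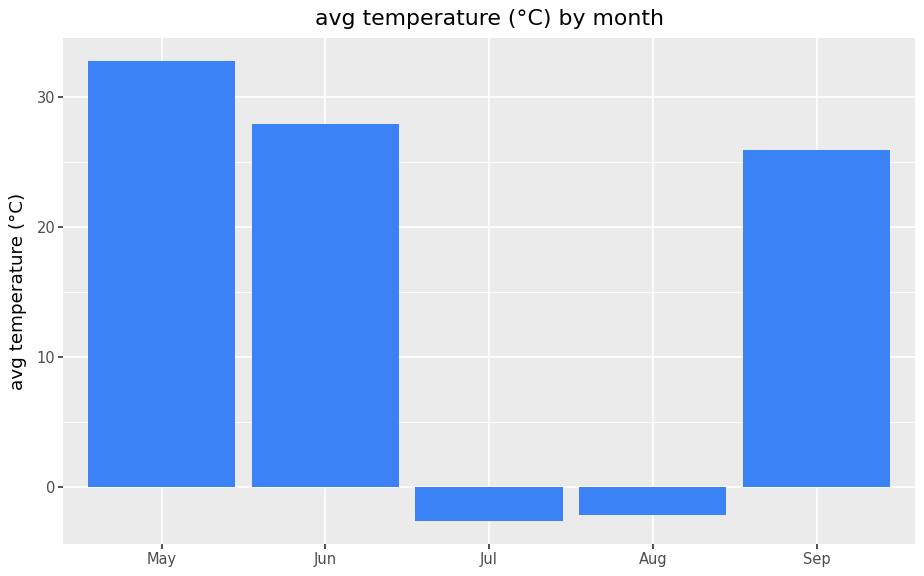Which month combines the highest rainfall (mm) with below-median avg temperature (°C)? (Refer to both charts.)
Jul

Chart 2 median avg temperature (°C) ≈ 25; below-median months: Jul, Aug. Among those, Jul has the highest rainfall (mm) (≈ 250).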